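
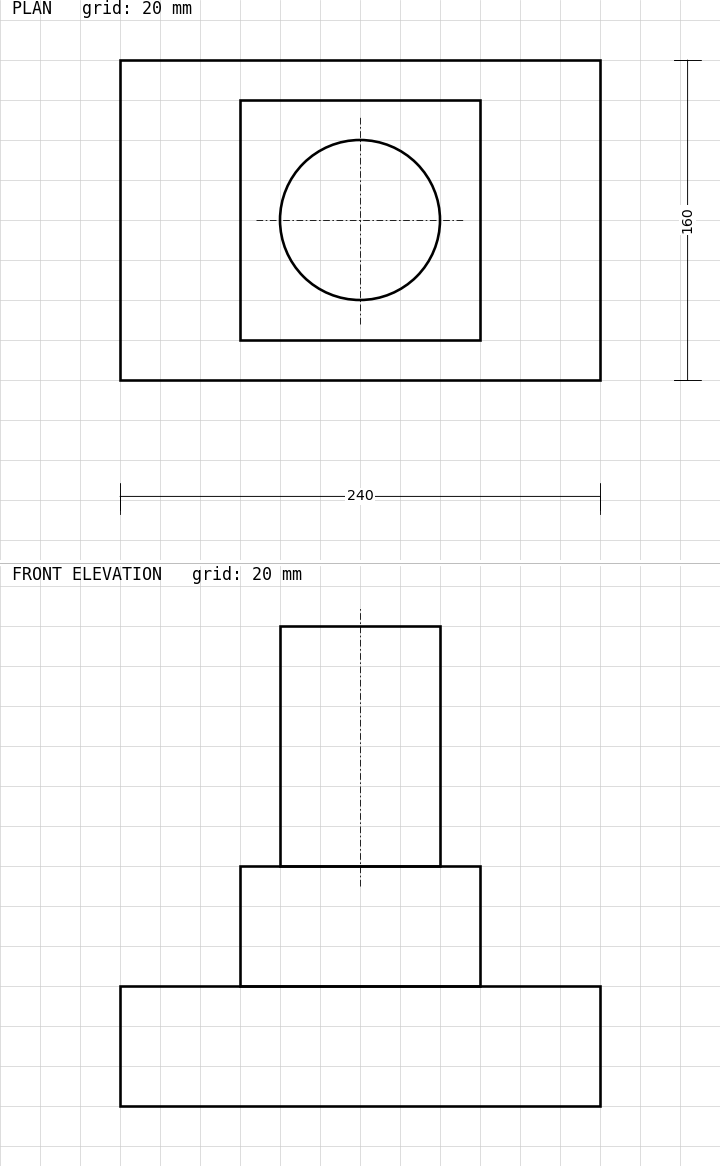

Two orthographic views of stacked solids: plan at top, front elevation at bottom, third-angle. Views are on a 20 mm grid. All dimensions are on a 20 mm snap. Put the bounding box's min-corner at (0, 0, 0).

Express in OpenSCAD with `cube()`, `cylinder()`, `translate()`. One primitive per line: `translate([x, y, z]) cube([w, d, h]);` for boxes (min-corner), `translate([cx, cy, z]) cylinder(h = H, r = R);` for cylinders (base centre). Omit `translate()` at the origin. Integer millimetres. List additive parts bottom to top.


cube([240, 160, 60]);
translate([60, 20, 60]) cube([120, 120, 60]);
translate([120, 80, 120]) cylinder(h = 120, r = 40);


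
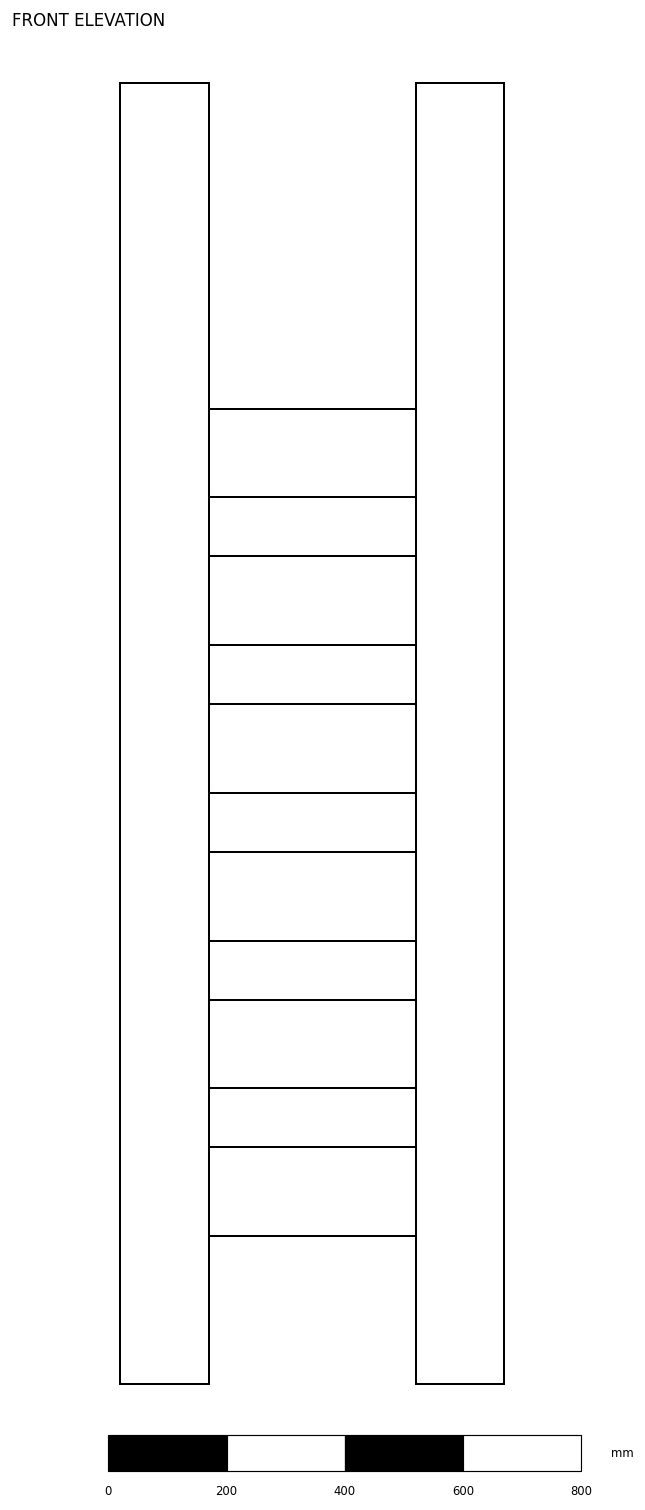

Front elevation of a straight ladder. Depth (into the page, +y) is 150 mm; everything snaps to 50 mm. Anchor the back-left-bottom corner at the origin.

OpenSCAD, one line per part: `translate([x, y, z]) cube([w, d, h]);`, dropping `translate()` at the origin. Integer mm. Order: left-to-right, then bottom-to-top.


cube([150, 150, 2200]);
translate([150, 0, 250]) cube([350, 150, 150]);
translate([150, 0, 500]) cube([350, 150, 150]);
translate([150, 0, 750]) cube([350, 150, 150]);
translate([150, 0, 1000]) cube([350, 150, 150]);
translate([150, 0, 1250]) cube([350, 150, 150]);
translate([150, 0, 1500]) cube([350, 150, 150]);
translate([500, 0, 0]) cube([150, 150, 2200]);


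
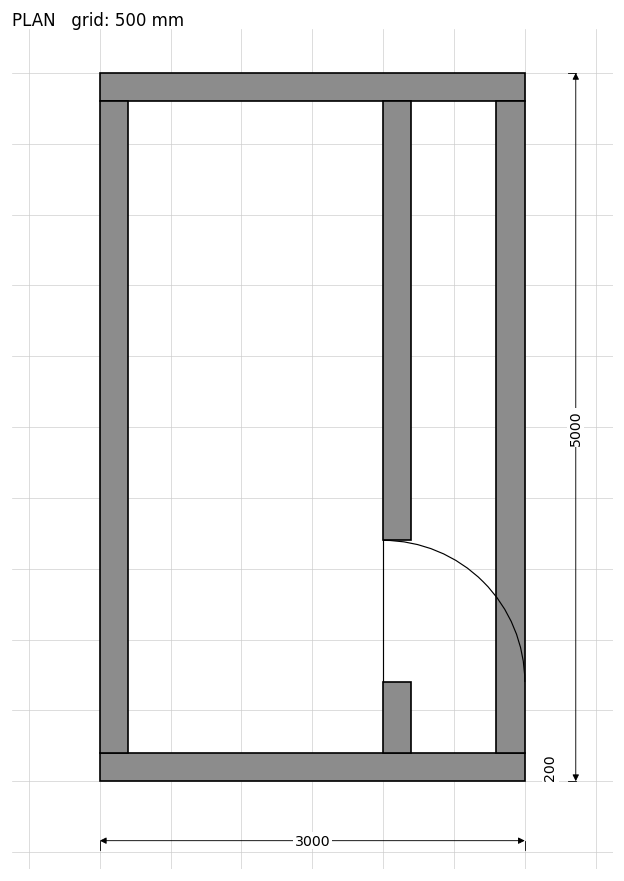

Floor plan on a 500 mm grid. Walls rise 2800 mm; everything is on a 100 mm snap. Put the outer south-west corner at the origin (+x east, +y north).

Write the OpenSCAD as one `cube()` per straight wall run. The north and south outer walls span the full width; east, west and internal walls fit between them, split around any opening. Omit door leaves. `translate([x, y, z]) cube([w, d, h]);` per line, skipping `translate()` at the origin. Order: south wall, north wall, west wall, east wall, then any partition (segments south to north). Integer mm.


cube([3000, 200, 2800]);
translate([0, 4800, 0]) cube([3000, 200, 2800]);
translate([0, 200, 0]) cube([200, 4600, 2800]);
translate([2800, 200, 0]) cube([200, 4600, 2800]);
translate([2000, 200, 0]) cube([200, 500, 2800]);
translate([2000, 1700, 0]) cube([200, 3100, 2800]);


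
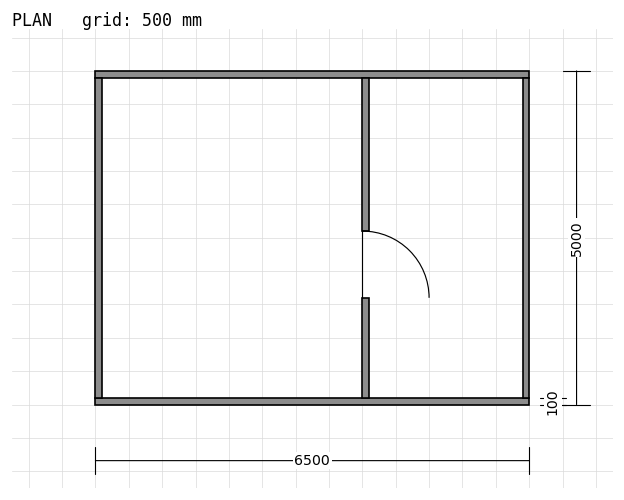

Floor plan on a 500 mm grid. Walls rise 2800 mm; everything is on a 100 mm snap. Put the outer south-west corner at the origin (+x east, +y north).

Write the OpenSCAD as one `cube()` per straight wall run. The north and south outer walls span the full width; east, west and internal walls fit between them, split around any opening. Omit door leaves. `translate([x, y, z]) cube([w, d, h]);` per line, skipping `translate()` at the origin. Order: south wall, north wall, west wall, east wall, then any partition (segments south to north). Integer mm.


cube([6500, 100, 2800]);
translate([0, 4900, 0]) cube([6500, 100, 2800]);
translate([0, 100, 0]) cube([100, 4800, 2800]);
translate([6400, 100, 0]) cube([100, 4800, 2800]);
translate([4000, 100, 0]) cube([100, 1500, 2800]);
translate([4000, 2600, 0]) cube([100, 2300, 2800]);


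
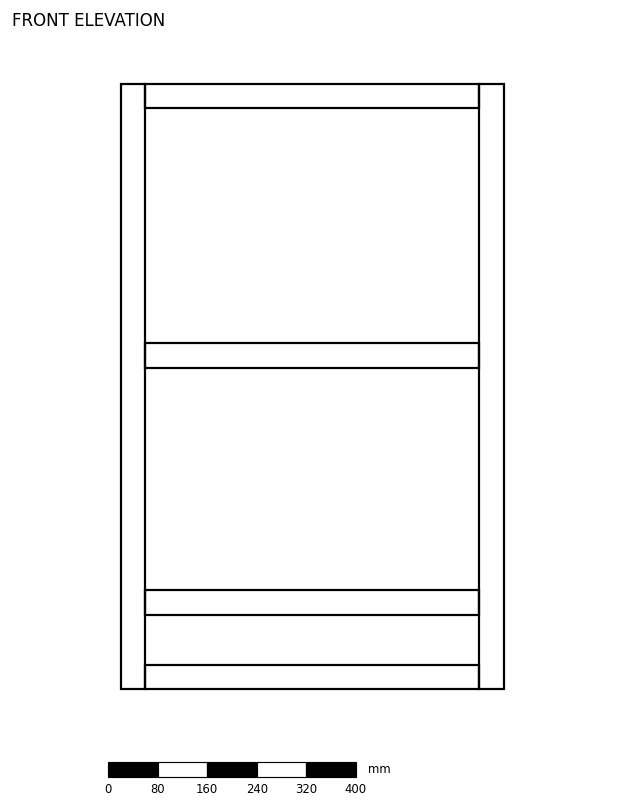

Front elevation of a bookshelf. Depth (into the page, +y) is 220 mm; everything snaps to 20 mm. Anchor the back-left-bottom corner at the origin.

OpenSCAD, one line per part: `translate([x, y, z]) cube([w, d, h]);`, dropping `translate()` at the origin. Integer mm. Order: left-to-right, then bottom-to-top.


cube([40, 220, 980]);
translate([40, 0, 0]) cube([540, 220, 40]);
translate([40, 0, 120]) cube([540, 220, 40]);
translate([40, 0, 520]) cube([540, 220, 40]);
translate([40, 0, 940]) cube([540, 220, 40]);
translate([580, 0, 0]) cube([40, 220, 980]);


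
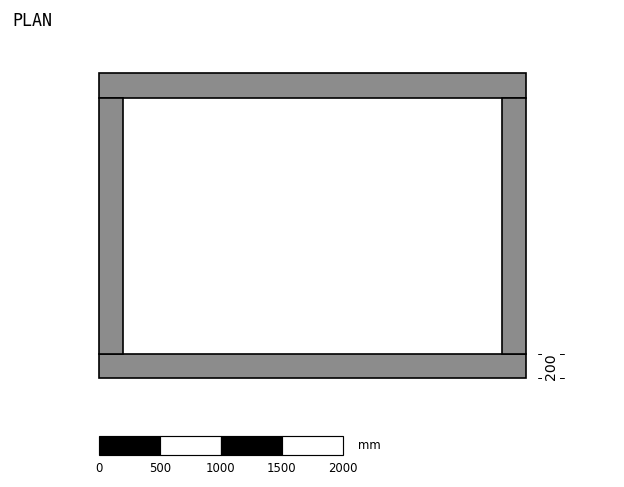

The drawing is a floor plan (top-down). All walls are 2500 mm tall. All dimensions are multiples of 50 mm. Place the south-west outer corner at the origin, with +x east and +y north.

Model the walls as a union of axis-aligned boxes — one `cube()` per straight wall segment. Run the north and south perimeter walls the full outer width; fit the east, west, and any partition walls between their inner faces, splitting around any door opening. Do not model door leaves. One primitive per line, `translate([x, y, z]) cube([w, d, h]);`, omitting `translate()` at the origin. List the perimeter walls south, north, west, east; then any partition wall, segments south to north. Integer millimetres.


cube([3500, 200, 2500]);
translate([0, 2300, 0]) cube([3500, 200, 2500]);
translate([0, 200, 0]) cube([200, 2100, 2500]);
translate([3300, 200, 0]) cube([200, 2100, 2500]);


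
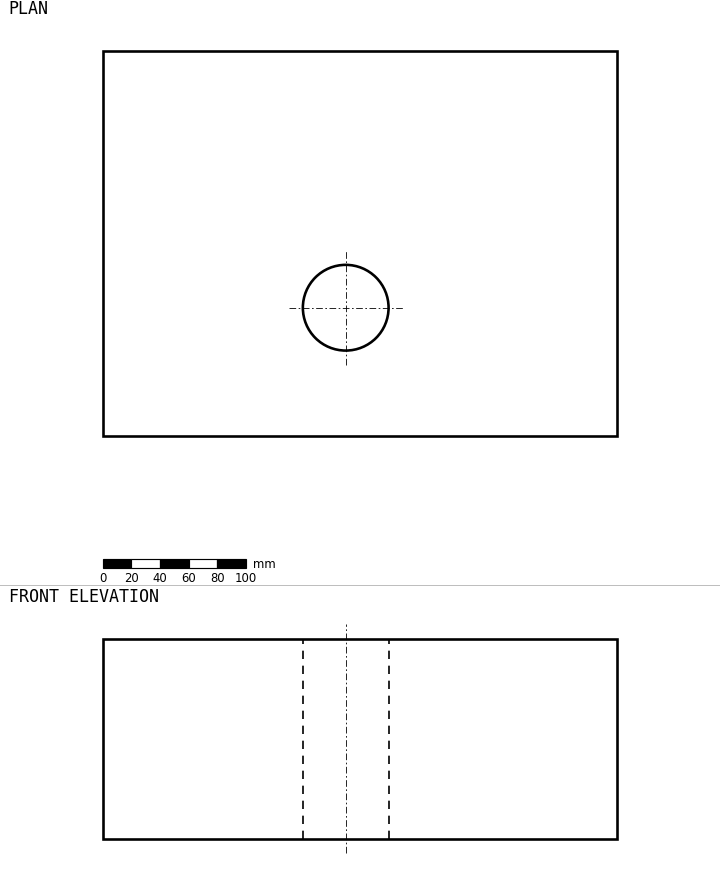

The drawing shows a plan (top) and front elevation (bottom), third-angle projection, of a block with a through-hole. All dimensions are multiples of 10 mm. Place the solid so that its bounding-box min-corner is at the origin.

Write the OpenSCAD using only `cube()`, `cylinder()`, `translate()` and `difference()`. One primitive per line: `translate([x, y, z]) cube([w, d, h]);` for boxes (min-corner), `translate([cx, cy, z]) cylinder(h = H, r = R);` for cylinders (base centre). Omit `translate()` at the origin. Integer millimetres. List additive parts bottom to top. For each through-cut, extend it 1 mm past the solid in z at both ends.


difference() {
  cube([360, 270, 140]);
  translate([170, 90, -1]) cylinder(h = 142, r = 30);
}


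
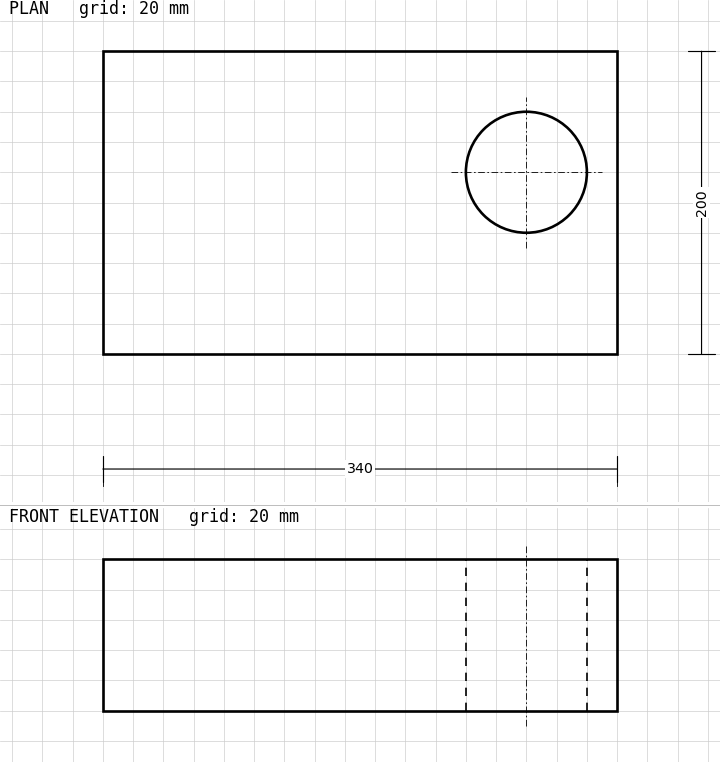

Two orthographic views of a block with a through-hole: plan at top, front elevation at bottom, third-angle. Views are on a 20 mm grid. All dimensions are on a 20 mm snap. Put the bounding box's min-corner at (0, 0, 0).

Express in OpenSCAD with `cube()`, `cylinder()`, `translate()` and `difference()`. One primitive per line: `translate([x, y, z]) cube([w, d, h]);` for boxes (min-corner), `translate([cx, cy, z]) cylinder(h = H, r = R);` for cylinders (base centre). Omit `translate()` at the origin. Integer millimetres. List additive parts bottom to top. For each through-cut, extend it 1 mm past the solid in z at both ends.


difference() {
  cube([340, 200, 100]);
  translate([280, 120, -1]) cylinder(h = 102, r = 40);
}


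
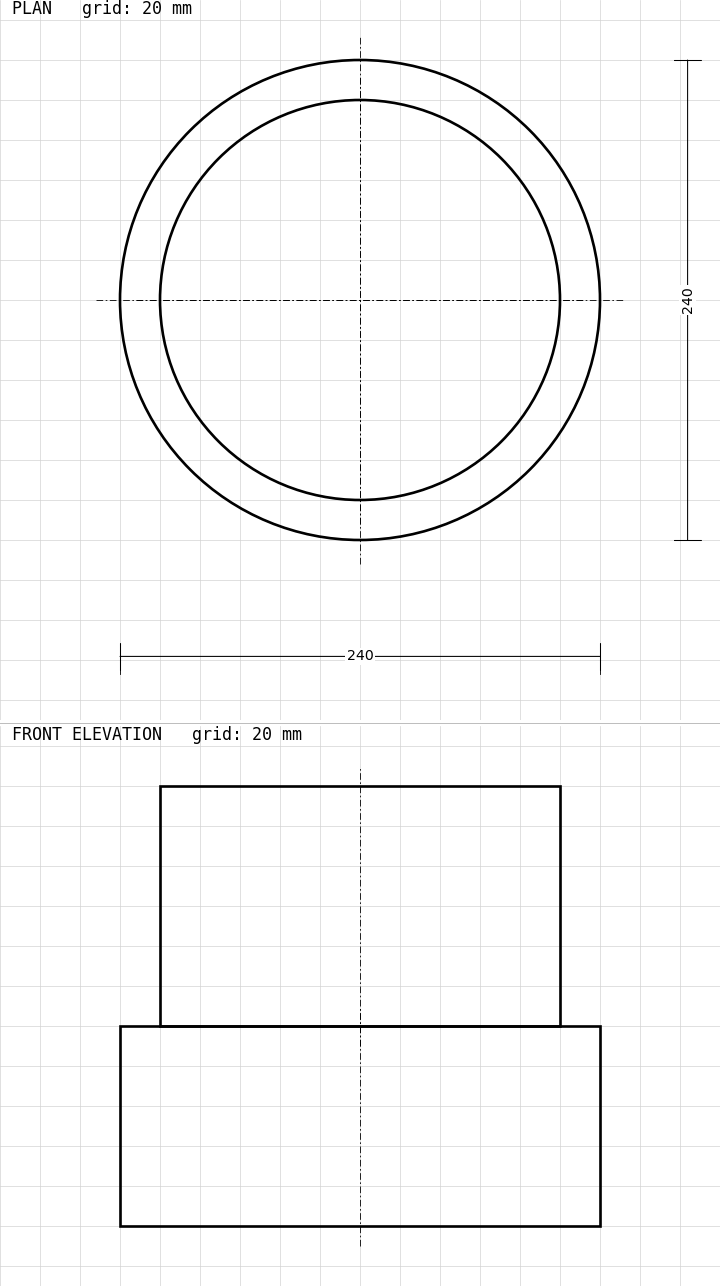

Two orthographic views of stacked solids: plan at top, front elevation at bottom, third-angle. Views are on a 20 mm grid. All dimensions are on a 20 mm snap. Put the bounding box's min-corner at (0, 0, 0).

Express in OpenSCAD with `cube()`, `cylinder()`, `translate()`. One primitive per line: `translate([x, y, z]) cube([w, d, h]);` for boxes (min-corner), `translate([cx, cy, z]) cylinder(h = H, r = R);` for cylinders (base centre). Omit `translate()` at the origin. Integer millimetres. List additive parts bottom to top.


translate([120, 120, 0]) cylinder(h = 100, r = 120);
translate([120, 120, 100]) cylinder(h = 120, r = 100);


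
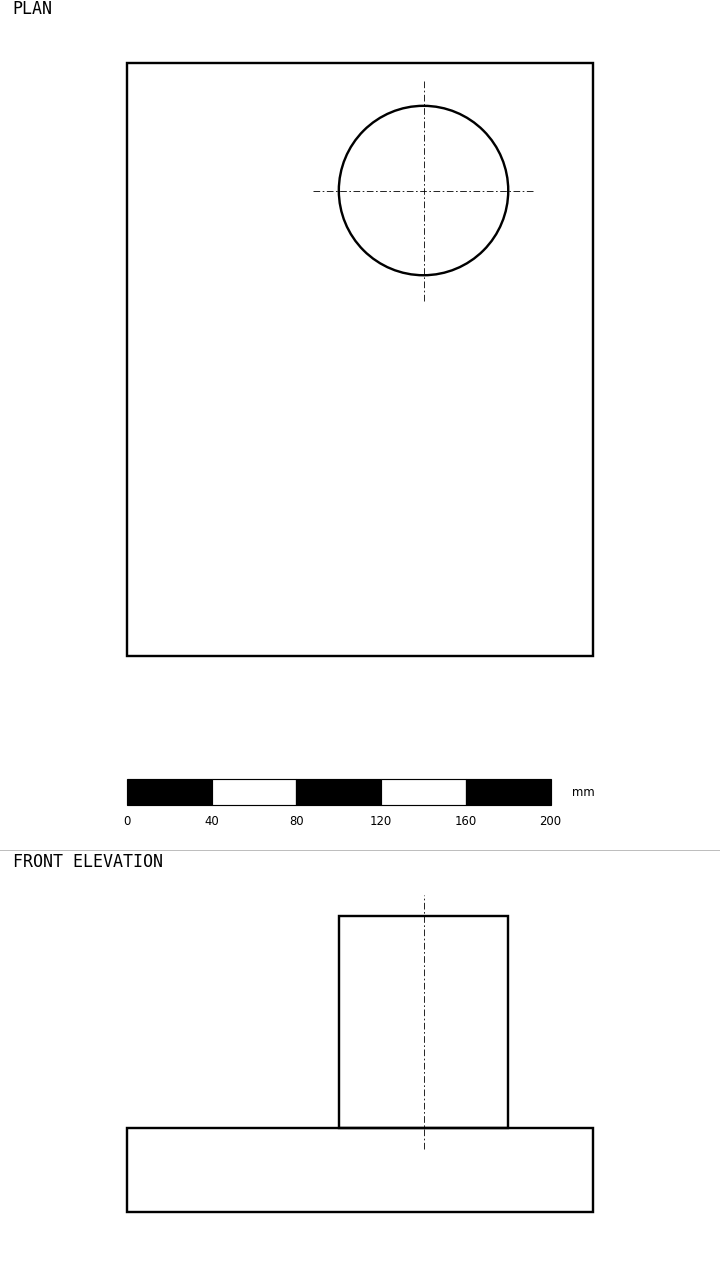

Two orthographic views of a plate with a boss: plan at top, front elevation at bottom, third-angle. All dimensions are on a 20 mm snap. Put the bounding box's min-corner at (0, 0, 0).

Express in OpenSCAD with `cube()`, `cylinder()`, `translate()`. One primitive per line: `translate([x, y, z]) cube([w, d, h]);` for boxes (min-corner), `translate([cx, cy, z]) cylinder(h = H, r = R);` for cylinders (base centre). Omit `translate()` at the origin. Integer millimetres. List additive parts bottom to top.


cube([220, 280, 40]);
translate([140, 220, 40]) cylinder(h = 100, r = 40);


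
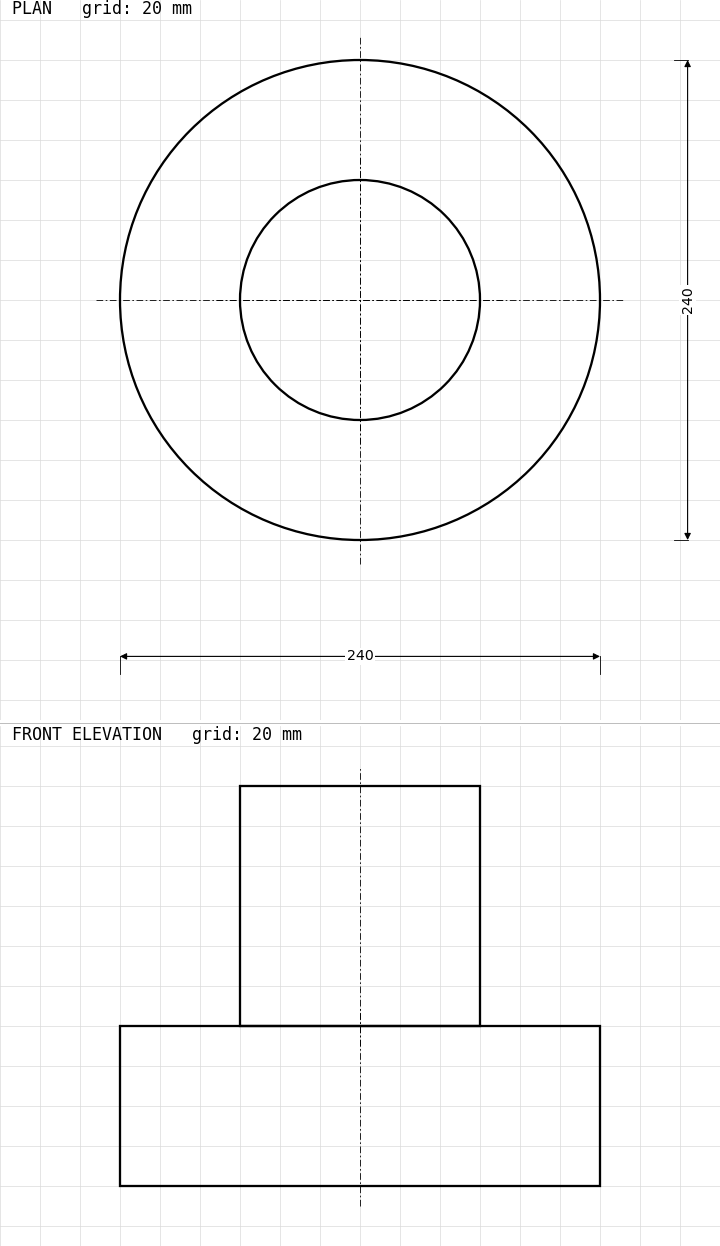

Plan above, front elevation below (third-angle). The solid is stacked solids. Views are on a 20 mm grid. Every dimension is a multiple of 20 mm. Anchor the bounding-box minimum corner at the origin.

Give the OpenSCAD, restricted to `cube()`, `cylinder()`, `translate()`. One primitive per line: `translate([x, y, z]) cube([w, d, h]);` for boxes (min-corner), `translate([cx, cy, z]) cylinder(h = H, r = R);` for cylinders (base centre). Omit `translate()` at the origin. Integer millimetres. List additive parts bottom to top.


translate([120, 120, 0]) cylinder(h = 80, r = 120);
translate([120, 120, 80]) cylinder(h = 120, r = 60);


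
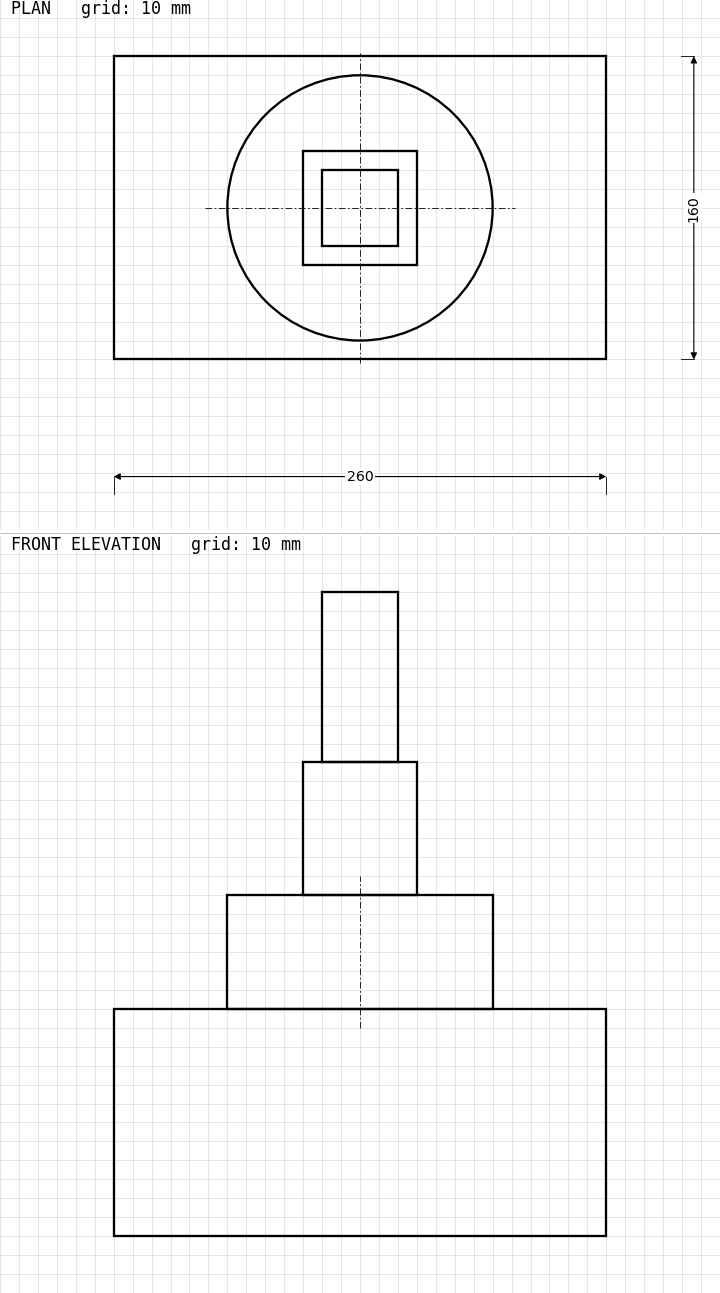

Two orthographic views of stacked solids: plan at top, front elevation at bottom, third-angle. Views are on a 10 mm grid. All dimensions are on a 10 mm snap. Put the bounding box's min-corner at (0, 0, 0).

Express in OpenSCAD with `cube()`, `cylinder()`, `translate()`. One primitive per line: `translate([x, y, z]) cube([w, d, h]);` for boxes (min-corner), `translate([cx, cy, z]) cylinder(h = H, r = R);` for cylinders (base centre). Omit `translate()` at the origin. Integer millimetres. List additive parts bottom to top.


cube([260, 160, 120]);
translate([130, 80, 120]) cylinder(h = 60, r = 70);
translate([100, 50, 180]) cube([60, 60, 70]);
translate([110, 60, 250]) cube([40, 40, 90]);


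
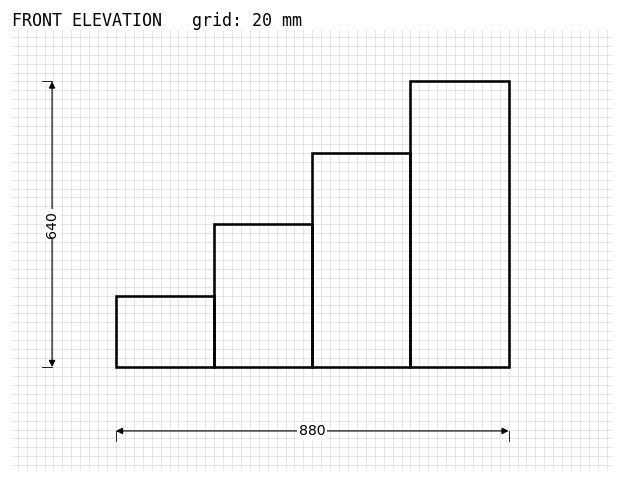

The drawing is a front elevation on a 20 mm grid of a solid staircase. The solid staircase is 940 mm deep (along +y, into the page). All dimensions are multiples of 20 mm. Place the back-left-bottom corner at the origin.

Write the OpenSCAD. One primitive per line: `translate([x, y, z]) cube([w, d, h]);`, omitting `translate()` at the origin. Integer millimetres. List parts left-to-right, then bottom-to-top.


cube([220, 940, 160]);
translate([220, 0, 0]) cube([220, 940, 320]);
translate([440, 0, 0]) cube([220, 940, 480]);
translate([660, 0, 0]) cube([220, 940, 640]);


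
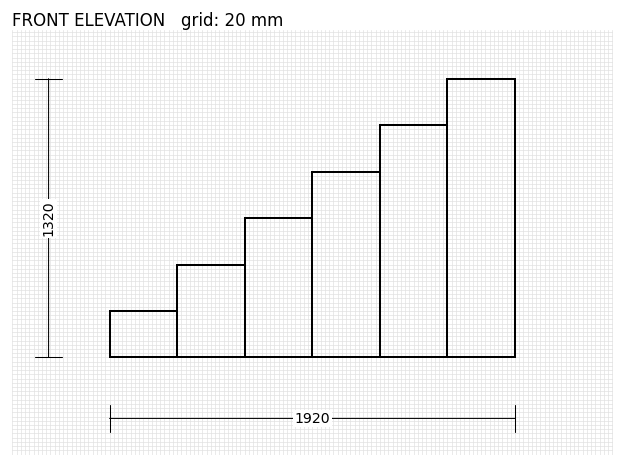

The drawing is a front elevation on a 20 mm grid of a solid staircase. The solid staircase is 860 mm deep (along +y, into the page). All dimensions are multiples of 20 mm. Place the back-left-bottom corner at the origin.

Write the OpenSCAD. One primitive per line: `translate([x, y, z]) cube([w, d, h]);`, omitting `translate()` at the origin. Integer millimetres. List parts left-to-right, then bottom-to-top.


cube([320, 860, 220]);
translate([320, 0, 0]) cube([320, 860, 440]);
translate([640, 0, 0]) cube([320, 860, 660]);
translate([960, 0, 0]) cube([320, 860, 880]);
translate([1280, 0, 0]) cube([320, 860, 1100]);
translate([1600, 0, 0]) cube([320, 860, 1320]);


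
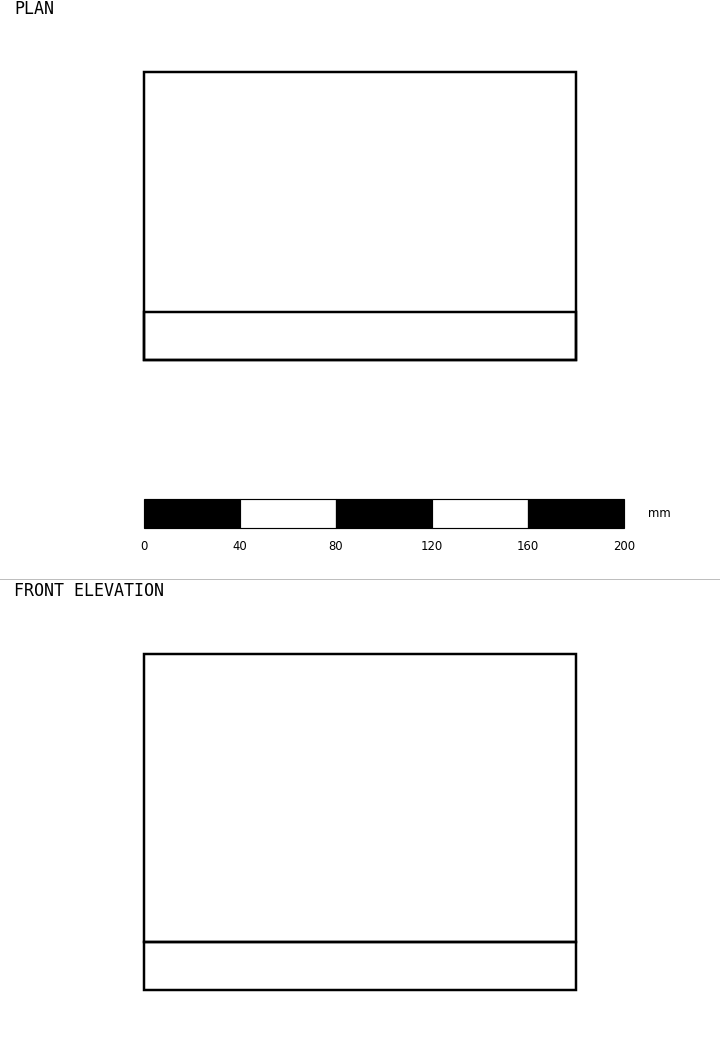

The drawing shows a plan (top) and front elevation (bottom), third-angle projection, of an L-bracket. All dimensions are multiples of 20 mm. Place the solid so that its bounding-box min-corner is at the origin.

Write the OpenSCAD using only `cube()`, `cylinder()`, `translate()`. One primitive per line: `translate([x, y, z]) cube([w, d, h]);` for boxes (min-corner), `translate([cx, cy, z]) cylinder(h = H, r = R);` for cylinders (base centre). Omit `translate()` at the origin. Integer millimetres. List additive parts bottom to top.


cube([180, 120, 20]);
translate([0, 0, 20]) cube([180, 20, 120]);


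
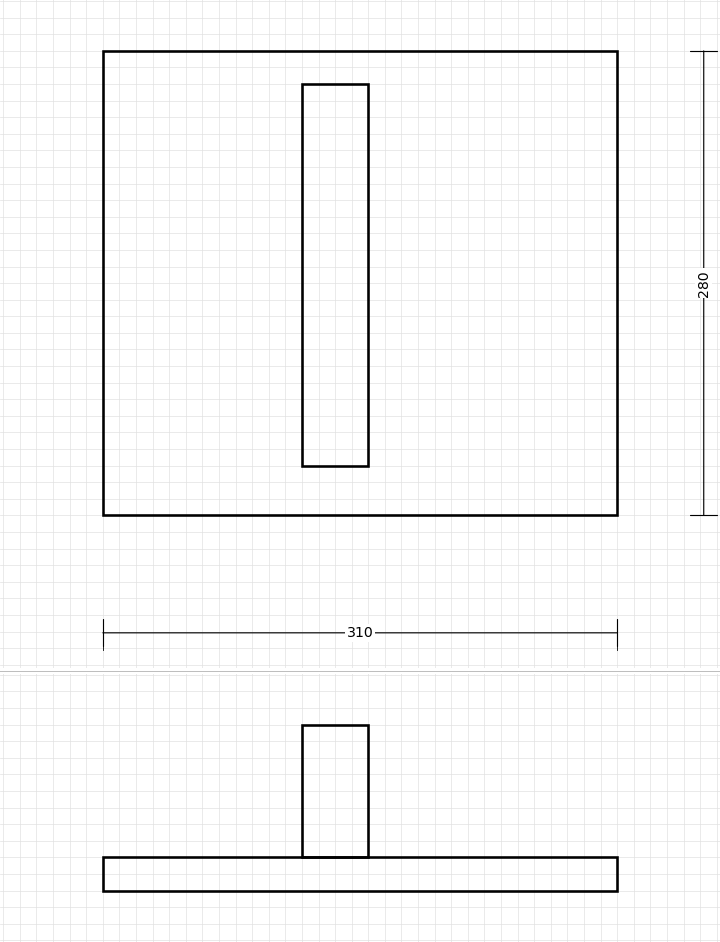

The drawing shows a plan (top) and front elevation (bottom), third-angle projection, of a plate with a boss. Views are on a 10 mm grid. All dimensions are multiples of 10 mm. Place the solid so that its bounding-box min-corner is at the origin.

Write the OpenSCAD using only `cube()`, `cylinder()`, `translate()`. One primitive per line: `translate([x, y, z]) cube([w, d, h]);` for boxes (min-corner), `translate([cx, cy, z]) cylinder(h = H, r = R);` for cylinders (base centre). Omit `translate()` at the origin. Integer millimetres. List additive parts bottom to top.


cube([310, 280, 20]);
translate([120, 30, 20]) cube([40, 230, 80]);


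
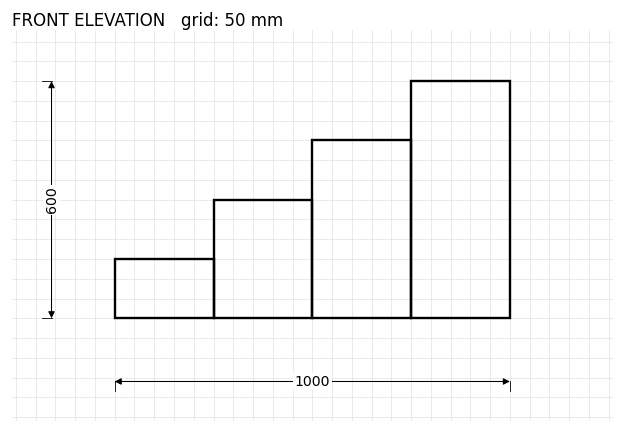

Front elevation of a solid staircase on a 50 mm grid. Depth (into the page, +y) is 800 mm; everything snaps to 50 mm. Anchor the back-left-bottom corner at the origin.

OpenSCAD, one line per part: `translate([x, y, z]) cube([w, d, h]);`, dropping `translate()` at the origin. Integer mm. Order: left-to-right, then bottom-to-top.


cube([250, 800, 150]);
translate([250, 0, 0]) cube([250, 800, 300]);
translate([500, 0, 0]) cube([250, 800, 450]);
translate([750, 0, 0]) cube([250, 800, 600]);


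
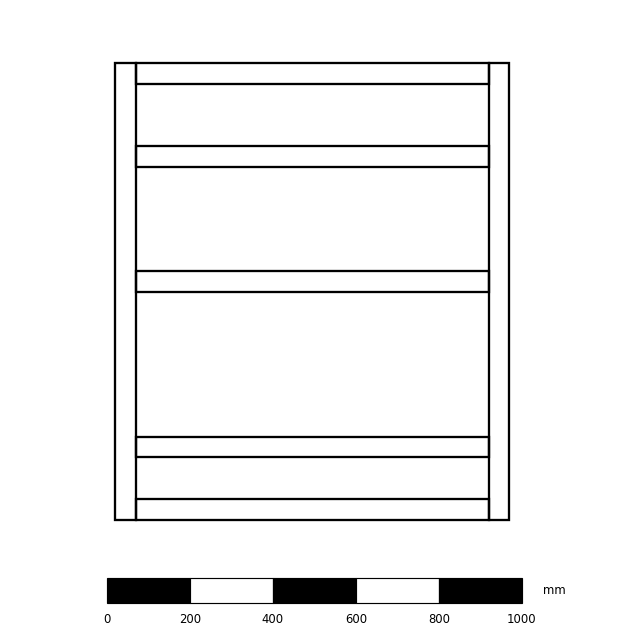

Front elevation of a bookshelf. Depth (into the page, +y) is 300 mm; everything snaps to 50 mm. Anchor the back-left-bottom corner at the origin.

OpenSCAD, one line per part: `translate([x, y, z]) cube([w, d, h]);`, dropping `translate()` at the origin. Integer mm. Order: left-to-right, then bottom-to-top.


cube([50, 300, 1100]);
translate([50, 0, 0]) cube([850, 300, 50]);
translate([50, 0, 150]) cube([850, 300, 50]);
translate([50, 0, 550]) cube([850, 300, 50]);
translate([50, 0, 850]) cube([850, 300, 50]);
translate([50, 0, 1050]) cube([850, 300, 50]);
translate([900, 0, 0]) cube([50, 300, 1100]);


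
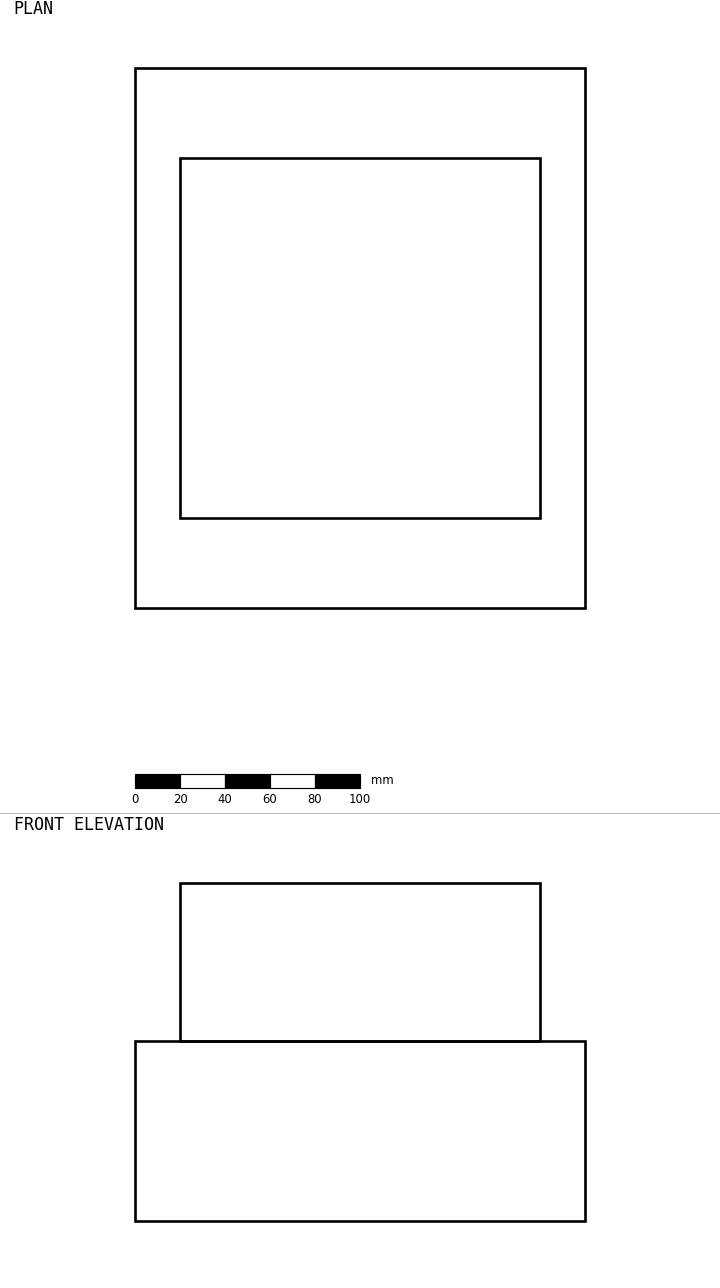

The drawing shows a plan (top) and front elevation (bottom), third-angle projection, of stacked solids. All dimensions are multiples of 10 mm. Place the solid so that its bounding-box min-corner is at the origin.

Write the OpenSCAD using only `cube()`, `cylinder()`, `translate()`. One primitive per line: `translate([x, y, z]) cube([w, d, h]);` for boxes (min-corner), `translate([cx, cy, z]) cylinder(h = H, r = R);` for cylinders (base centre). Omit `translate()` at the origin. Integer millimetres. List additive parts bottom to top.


cube([200, 240, 80]);
translate([20, 40, 80]) cube([160, 160, 70]);


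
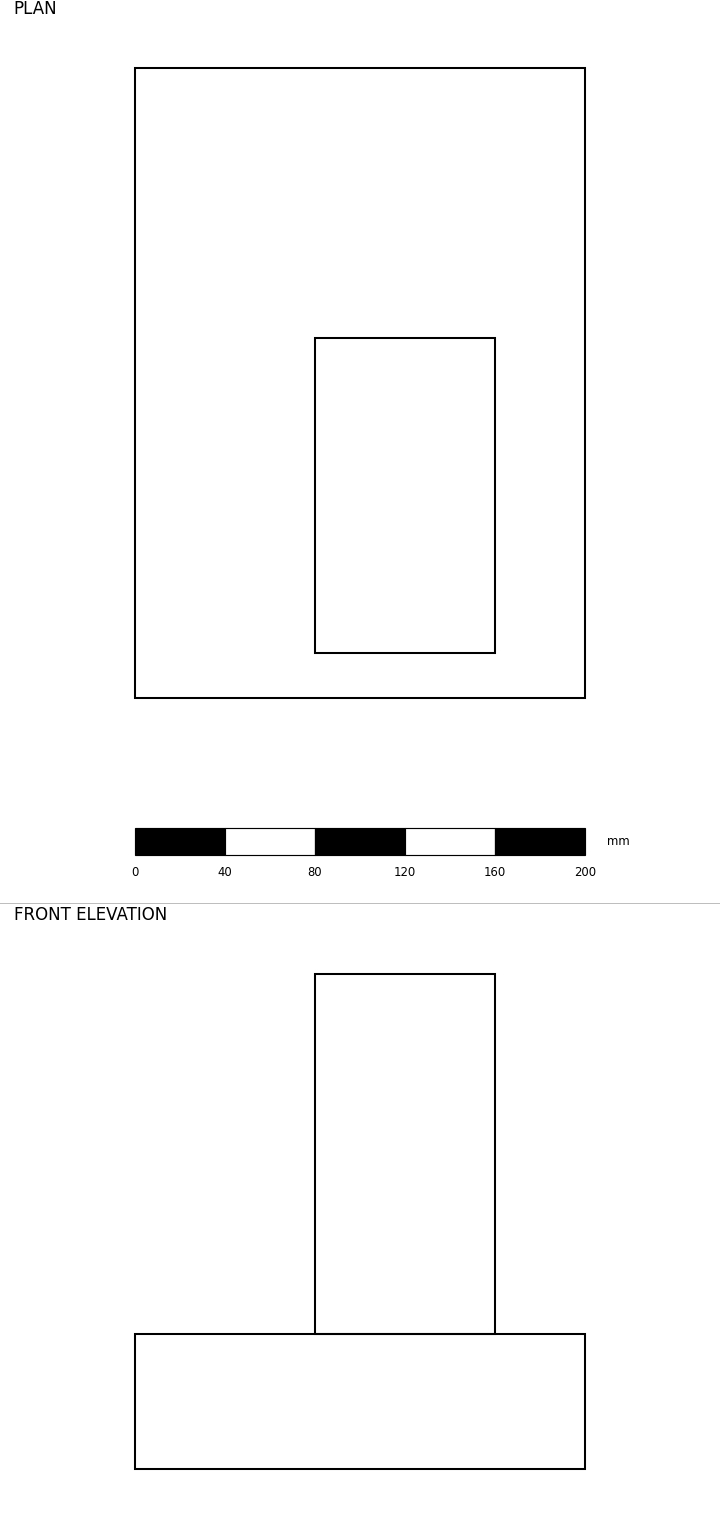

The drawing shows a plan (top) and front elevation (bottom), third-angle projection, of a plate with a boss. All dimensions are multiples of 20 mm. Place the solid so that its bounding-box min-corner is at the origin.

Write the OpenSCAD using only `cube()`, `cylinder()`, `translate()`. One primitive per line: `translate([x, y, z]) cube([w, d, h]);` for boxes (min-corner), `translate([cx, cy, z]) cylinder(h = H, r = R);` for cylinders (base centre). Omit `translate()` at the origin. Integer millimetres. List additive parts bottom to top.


cube([200, 280, 60]);
translate([80, 20, 60]) cube([80, 140, 160]);


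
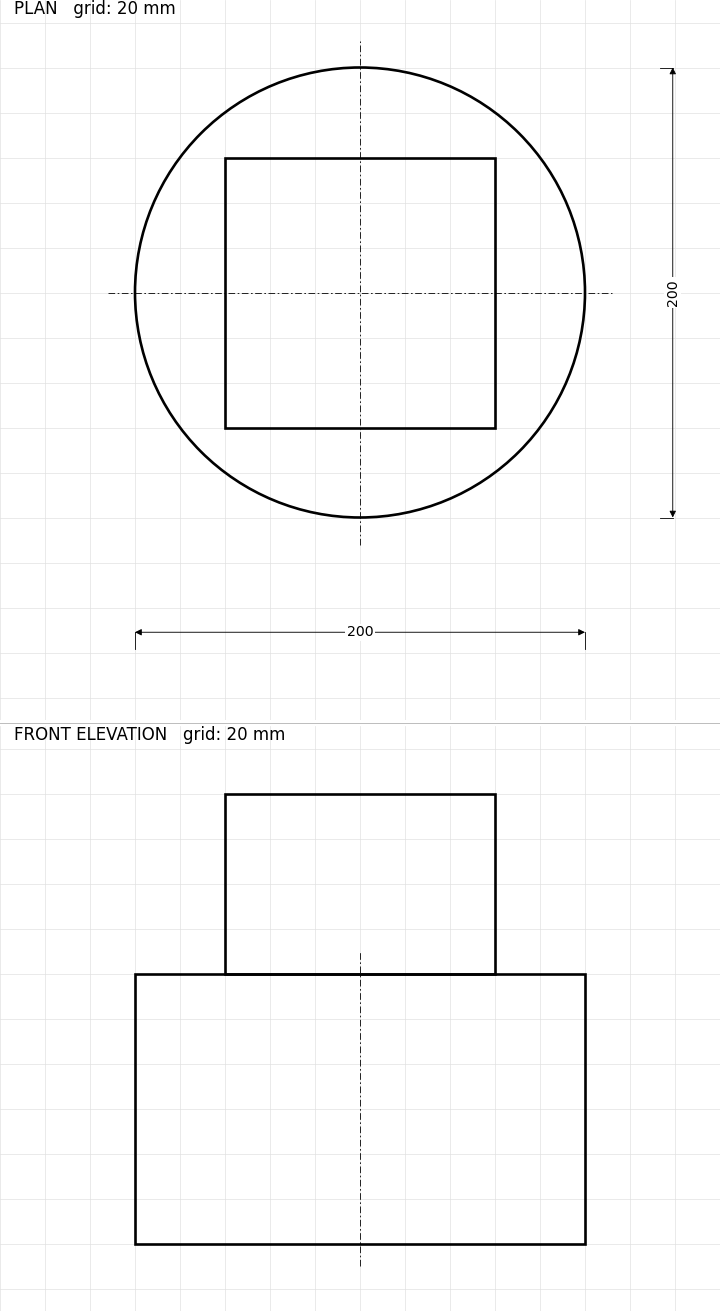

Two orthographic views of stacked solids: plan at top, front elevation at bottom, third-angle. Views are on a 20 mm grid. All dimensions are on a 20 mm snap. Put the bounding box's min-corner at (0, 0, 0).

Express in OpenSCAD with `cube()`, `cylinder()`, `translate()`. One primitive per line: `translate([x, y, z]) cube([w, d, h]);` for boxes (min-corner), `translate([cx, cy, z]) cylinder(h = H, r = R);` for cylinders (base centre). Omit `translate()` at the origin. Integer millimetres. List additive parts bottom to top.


translate([100, 100, 0]) cylinder(h = 120, r = 100);
translate([40, 40, 120]) cube([120, 120, 80]);


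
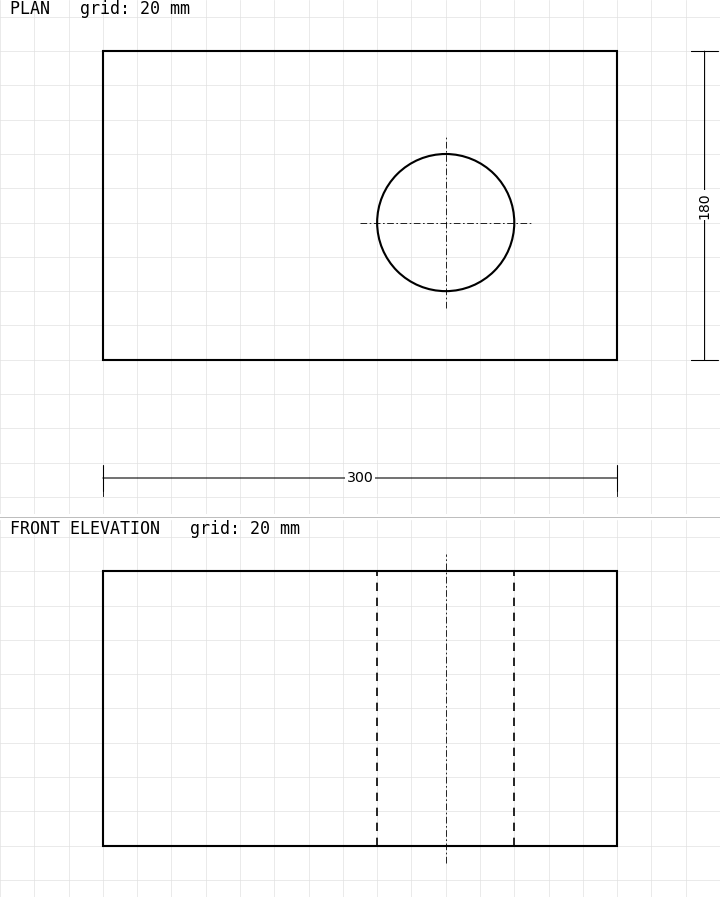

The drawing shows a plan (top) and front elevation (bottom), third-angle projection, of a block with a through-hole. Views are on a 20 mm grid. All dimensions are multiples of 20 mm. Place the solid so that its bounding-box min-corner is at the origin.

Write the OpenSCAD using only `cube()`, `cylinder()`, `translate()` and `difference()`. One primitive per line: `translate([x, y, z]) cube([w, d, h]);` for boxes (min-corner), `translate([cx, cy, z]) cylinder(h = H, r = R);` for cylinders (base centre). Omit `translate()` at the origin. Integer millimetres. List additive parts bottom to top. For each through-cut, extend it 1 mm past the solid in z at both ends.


difference() {
  cube([300, 180, 160]);
  translate([200, 80, -1]) cylinder(h = 162, r = 40);
}


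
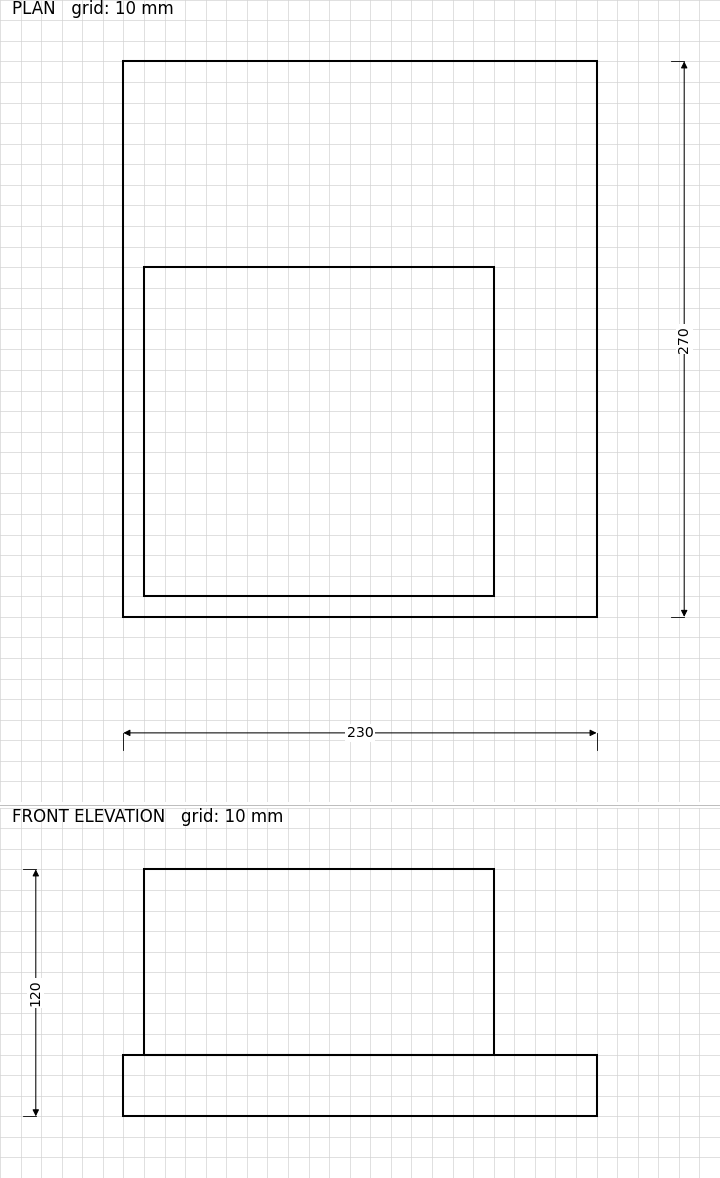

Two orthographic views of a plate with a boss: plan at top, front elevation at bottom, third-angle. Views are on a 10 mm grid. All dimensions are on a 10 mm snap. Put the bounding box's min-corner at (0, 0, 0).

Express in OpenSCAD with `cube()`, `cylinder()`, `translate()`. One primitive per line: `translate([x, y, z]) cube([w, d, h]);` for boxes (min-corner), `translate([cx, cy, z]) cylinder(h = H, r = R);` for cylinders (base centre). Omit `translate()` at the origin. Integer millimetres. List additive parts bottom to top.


cube([230, 270, 30]);
translate([10, 10, 30]) cube([170, 160, 90]);


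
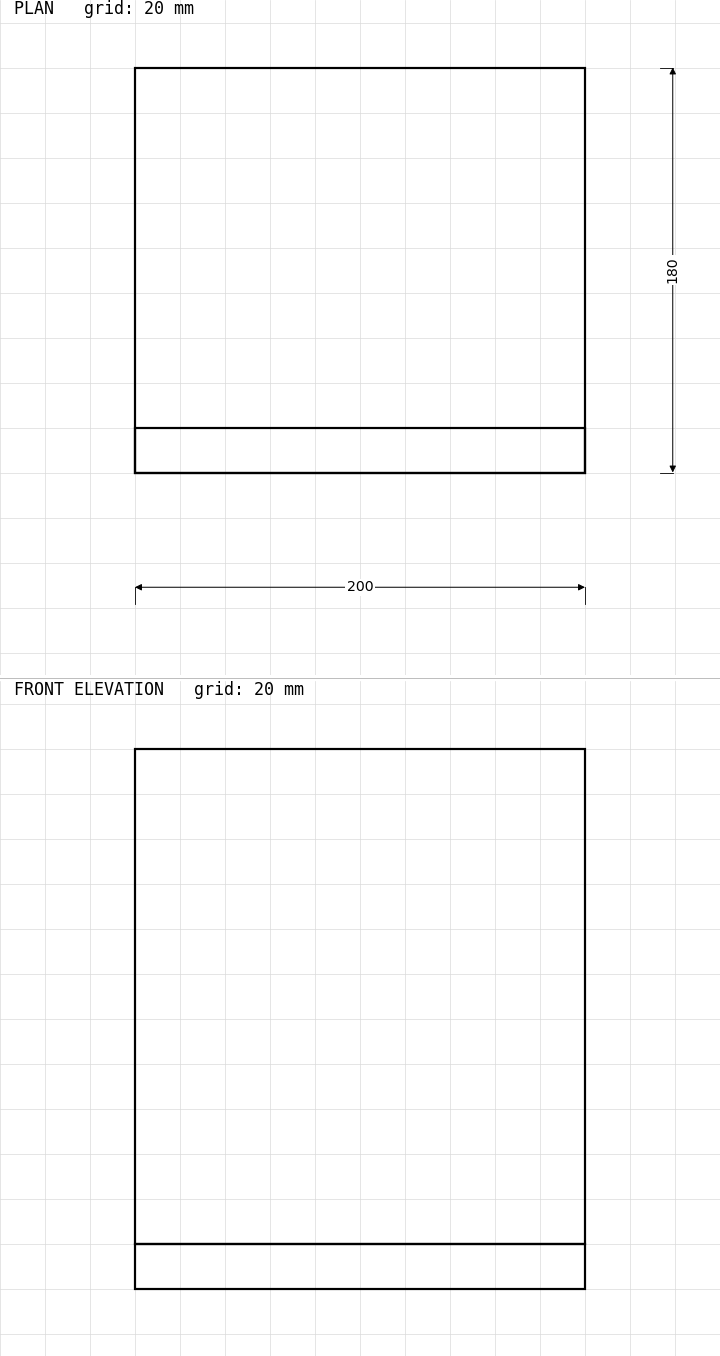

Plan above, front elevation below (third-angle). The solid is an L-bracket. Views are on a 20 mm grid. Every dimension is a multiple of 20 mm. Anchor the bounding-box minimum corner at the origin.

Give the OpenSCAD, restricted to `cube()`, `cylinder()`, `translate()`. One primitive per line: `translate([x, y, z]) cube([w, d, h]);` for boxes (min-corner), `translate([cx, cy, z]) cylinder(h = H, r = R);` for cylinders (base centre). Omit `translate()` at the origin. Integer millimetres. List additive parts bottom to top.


cube([200, 180, 20]);
translate([0, 0, 20]) cube([200, 20, 220]);


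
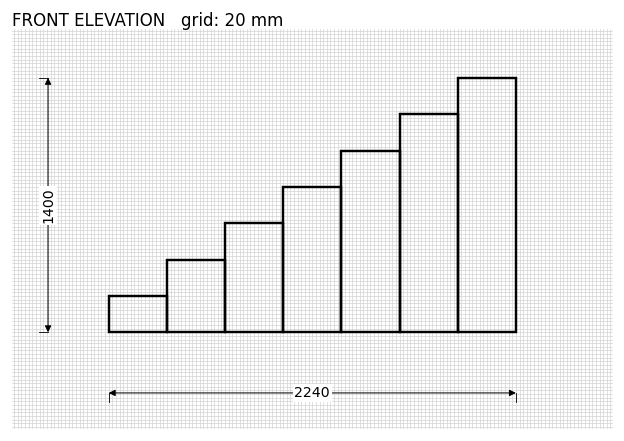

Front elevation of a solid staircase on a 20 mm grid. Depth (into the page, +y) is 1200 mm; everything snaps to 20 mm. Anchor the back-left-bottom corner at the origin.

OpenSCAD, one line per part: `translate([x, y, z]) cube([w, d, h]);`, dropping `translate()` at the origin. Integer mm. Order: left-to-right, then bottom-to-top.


cube([320, 1200, 200]);
translate([320, 0, 0]) cube([320, 1200, 400]);
translate([640, 0, 0]) cube([320, 1200, 600]);
translate([960, 0, 0]) cube([320, 1200, 800]);
translate([1280, 0, 0]) cube([320, 1200, 1000]);
translate([1600, 0, 0]) cube([320, 1200, 1200]);
translate([1920, 0, 0]) cube([320, 1200, 1400]);


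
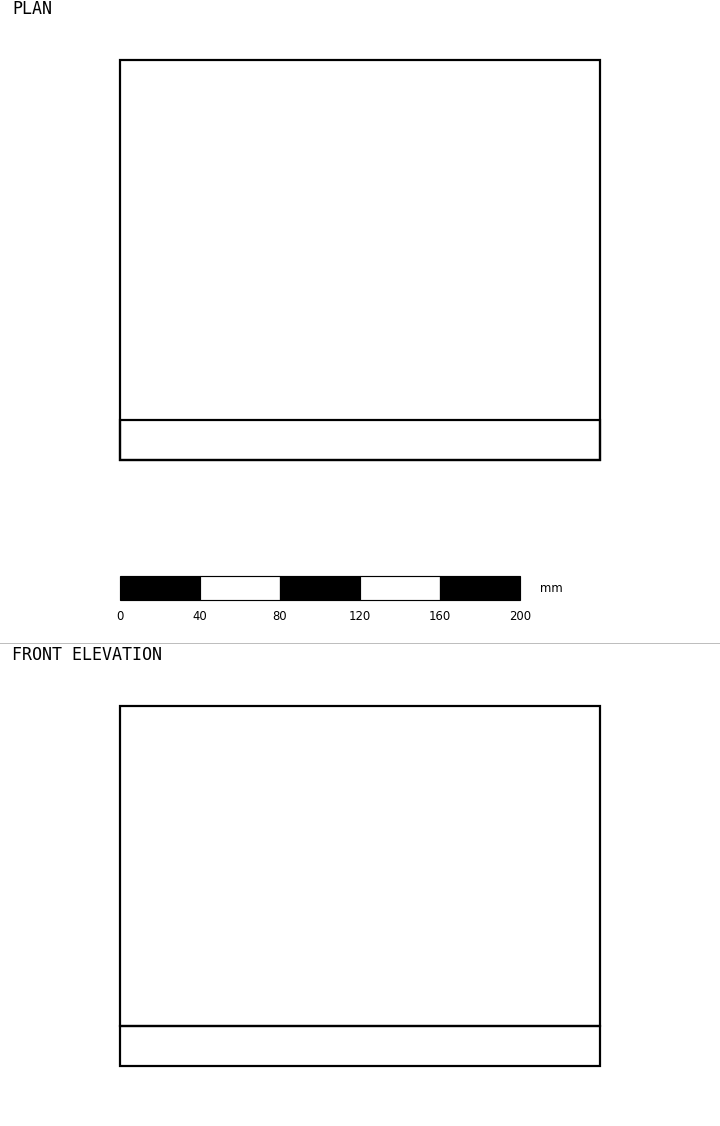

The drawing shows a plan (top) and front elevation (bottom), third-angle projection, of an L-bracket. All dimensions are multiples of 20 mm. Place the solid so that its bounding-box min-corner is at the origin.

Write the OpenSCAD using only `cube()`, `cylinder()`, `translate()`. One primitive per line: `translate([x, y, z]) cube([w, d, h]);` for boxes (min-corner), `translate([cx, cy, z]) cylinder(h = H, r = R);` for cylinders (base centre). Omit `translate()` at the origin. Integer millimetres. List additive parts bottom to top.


cube([240, 200, 20]);
translate([0, 0, 20]) cube([240, 20, 160]);


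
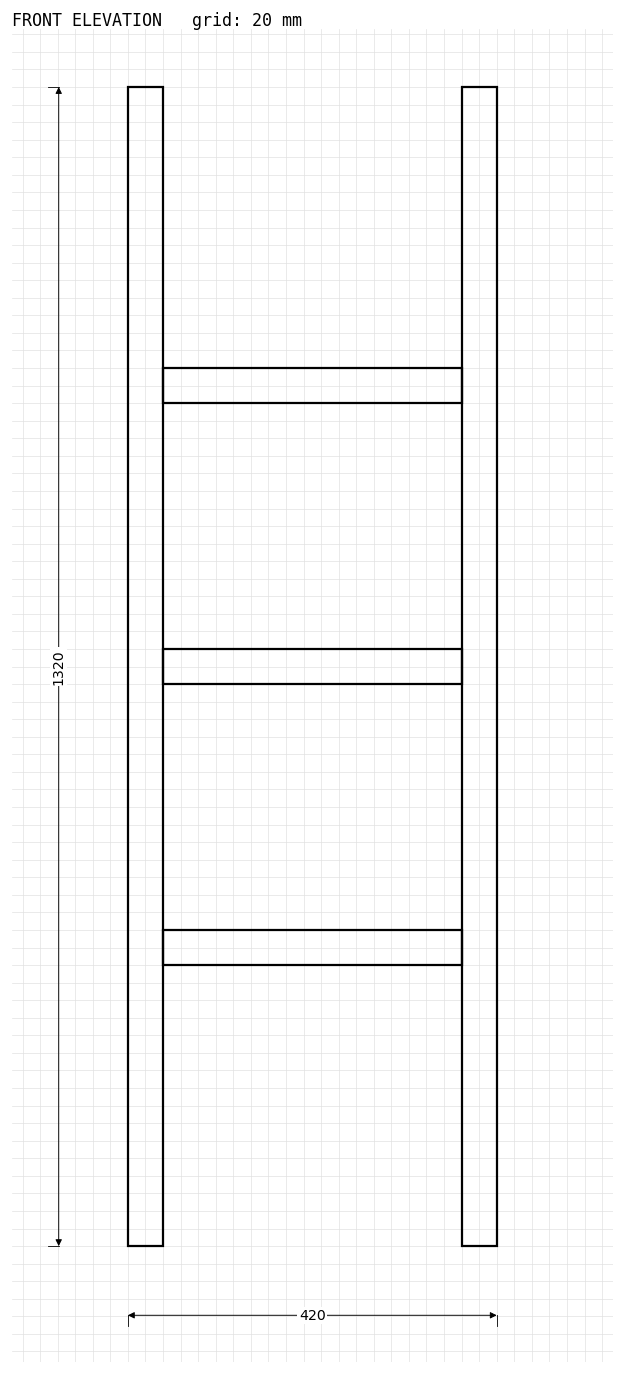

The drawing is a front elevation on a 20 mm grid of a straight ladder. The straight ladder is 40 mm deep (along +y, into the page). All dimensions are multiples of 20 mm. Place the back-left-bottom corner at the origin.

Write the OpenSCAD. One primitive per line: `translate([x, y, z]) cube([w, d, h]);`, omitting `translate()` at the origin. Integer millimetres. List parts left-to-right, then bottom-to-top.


cube([40, 40, 1320]);
translate([40, 0, 320]) cube([340, 40, 40]);
translate([40, 0, 640]) cube([340, 40, 40]);
translate([40, 0, 960]) cube([340, 40, 40]);
translate([380, 0, 0]) cube([40, 40, 1320]);


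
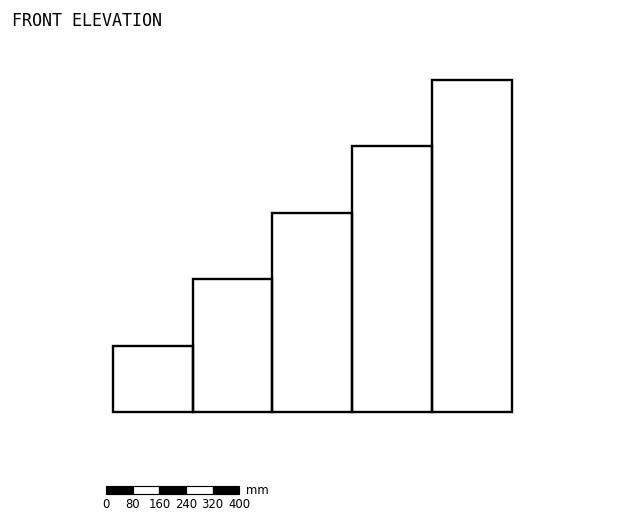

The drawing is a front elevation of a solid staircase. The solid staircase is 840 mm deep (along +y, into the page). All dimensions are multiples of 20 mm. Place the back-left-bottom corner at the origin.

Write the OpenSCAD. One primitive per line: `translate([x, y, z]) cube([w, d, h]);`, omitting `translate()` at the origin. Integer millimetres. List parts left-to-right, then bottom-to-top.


cube([240, 840, 200]);
translate([240, 0, 0]) cube([240, 840, 400]);
translate([480, 0, 0]) cube([240, 840, 600]);
translate([720, 0, 0]) cube([240, 840, 800]);
translate([960, 0, 0]) cube([240, 840, 1000]);


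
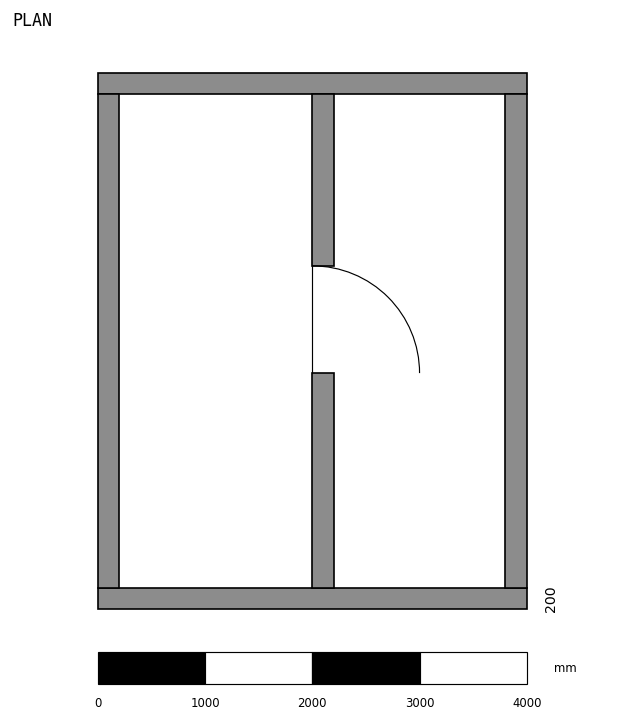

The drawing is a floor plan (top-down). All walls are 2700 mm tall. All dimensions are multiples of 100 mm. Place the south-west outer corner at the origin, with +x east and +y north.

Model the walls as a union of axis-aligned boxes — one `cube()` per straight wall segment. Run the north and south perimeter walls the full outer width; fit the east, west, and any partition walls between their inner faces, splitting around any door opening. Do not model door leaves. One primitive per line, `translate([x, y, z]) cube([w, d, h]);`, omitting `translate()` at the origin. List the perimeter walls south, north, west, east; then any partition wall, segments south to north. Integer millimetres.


cube([4000, 200, 2700]);
translate([0, 4800, 0]) cube([4000, 200, 2700]);
translate([0, 200, 0]) cube([200, 4600, 2700]);
translate([3800, 200, 0]) cube([200, 4600, 2700]);
translate([2000, 200, 0]) cube([200, 2000, 2700]);
translate([2000, 3200, 0]) cube([200, 1600, 2700]);


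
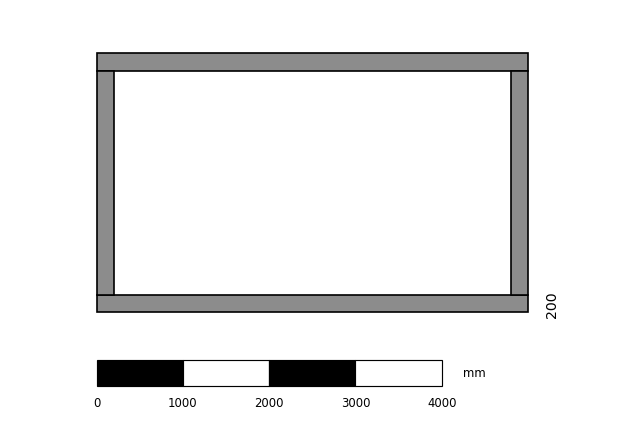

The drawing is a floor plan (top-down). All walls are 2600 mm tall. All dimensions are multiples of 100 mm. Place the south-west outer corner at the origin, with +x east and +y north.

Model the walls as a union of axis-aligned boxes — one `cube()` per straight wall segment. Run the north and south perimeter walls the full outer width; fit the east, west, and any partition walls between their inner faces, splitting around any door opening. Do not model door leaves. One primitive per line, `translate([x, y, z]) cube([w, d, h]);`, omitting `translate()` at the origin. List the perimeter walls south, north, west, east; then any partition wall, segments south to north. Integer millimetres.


cube([5000, 200, 2600]);
translate([0, 2800, 0]) cube([5000, 200, 2600]);
translate([0, 200, 0]) cube([200, 2600, 2600]);
translate([4800, 200, 0]) cube([200, 2600, 2600]);


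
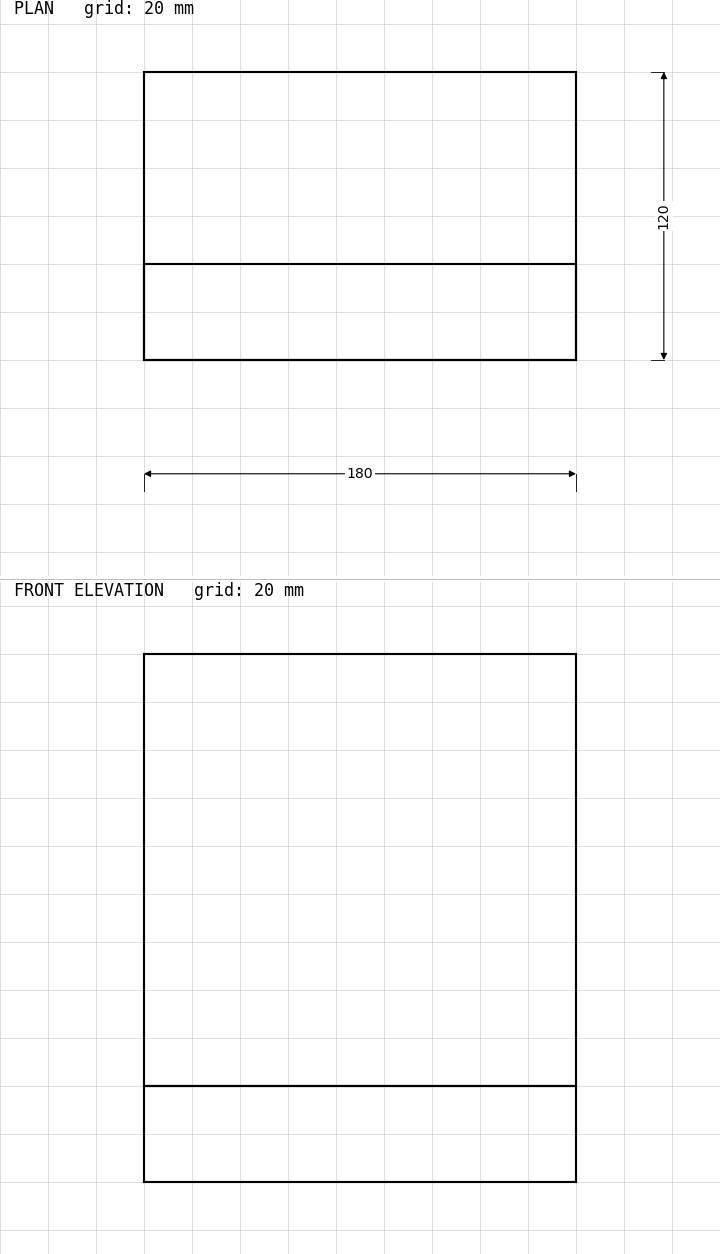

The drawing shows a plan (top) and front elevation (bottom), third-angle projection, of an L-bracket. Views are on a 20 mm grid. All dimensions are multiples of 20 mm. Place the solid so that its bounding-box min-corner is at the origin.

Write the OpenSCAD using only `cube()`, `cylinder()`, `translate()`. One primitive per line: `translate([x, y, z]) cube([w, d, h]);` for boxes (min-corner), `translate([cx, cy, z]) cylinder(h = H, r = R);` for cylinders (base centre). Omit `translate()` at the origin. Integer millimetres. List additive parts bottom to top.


cube([180, 120, 40]);
translate([0, 0, 40]) cube([180, 40, 180]);


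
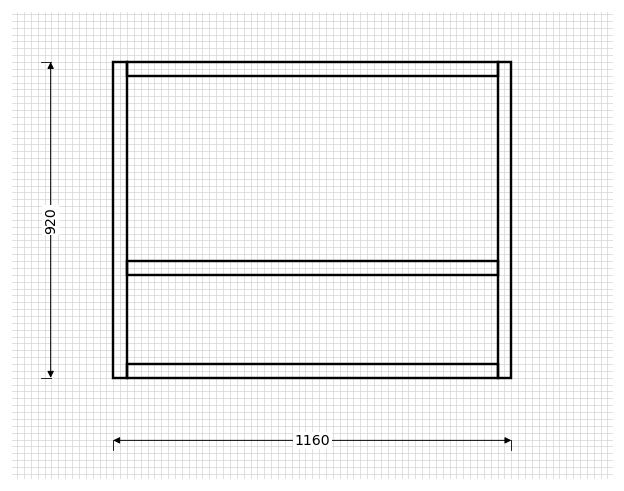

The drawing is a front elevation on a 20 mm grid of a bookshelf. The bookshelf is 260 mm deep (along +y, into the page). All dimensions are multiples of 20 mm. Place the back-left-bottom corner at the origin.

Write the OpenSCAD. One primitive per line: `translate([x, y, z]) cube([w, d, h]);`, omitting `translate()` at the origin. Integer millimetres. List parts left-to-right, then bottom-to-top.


cube([40, 260, 920]);
translate([40, 0, 0]) cube([1080, 260, 40]);
translate([40, 0, 300]) cube([1080, 260, 40]);
translate([40, 0, 880]) cube([1080, 260, 40]);
translate([1120, 0, 0]) cube([40, 260, 920]);


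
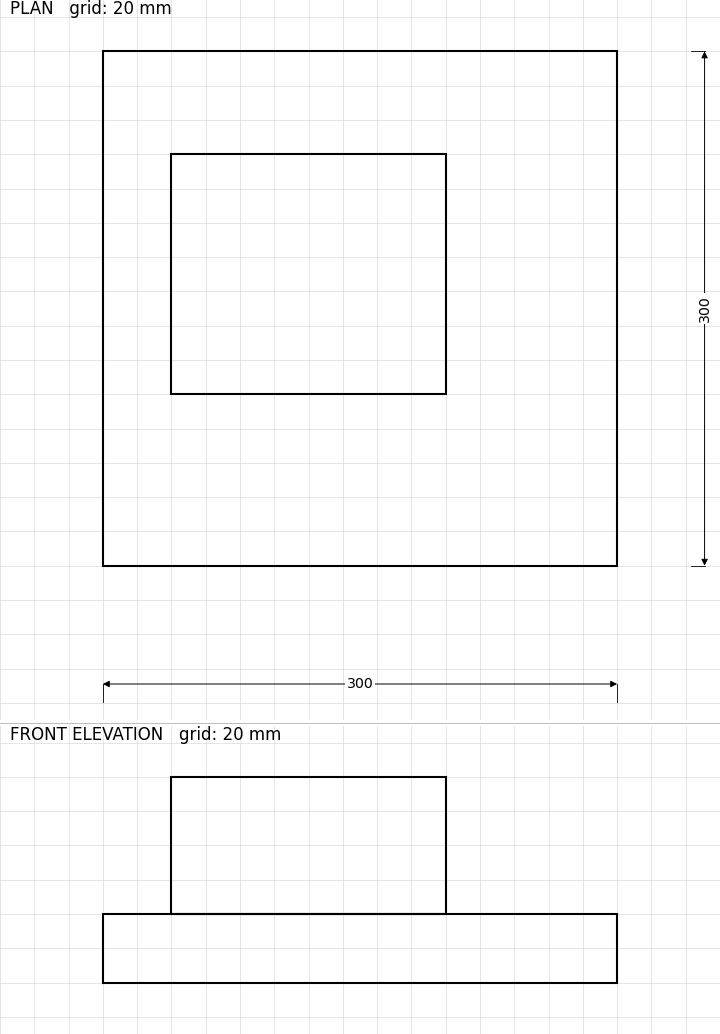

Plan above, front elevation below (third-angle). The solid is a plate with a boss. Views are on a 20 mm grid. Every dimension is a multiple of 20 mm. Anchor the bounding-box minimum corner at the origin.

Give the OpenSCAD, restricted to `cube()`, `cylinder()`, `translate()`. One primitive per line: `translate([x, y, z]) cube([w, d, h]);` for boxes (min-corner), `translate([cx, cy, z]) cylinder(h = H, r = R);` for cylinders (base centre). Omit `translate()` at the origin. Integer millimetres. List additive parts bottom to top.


cube([300, 300, 40]);
translate([40, 100, 40]) cube([160, 140, 80]);


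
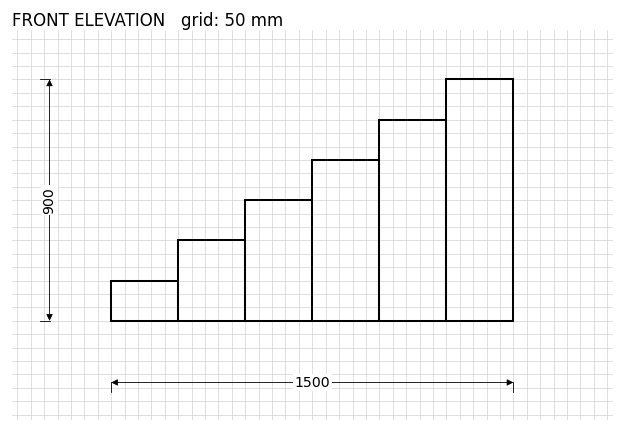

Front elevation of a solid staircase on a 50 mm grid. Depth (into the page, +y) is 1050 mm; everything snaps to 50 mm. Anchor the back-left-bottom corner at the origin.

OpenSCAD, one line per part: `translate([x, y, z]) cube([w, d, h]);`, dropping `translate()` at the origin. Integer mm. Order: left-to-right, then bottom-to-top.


cube([250, 1050, 150]);
translate([250, 0, 0]) cube([250, 1050, 300]);
translate([500, 0, 0]) cube([250, 1050, 450]);
translate([750, 0, 0]) cube([250, 1050, 600]);
translate([1000, 0, 0]) cube([250, 1050, 750]);
translate([1250, 0, 0]) cube([250, 1050, 900]);


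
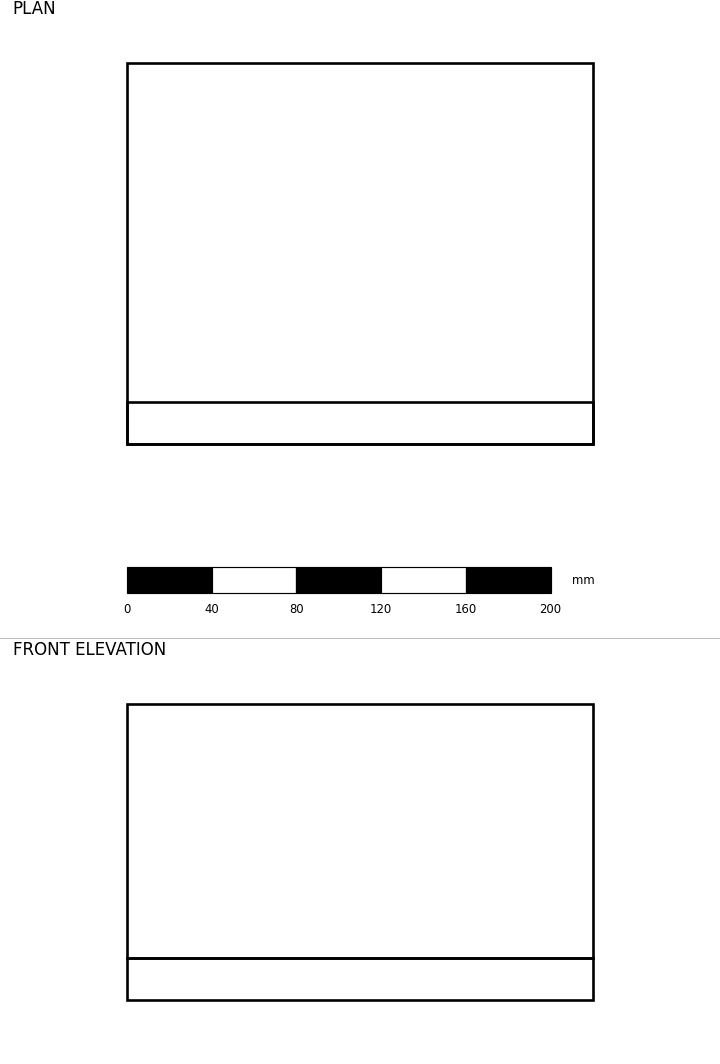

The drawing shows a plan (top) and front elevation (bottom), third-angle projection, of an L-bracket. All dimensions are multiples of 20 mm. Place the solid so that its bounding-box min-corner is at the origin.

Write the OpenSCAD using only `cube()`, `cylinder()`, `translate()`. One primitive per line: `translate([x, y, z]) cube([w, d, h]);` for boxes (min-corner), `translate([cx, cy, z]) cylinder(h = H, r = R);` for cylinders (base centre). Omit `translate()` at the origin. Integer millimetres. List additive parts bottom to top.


cube([220, 180, 20]);
translate([0, 0, 20]) cube([220, 20, 120]);
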